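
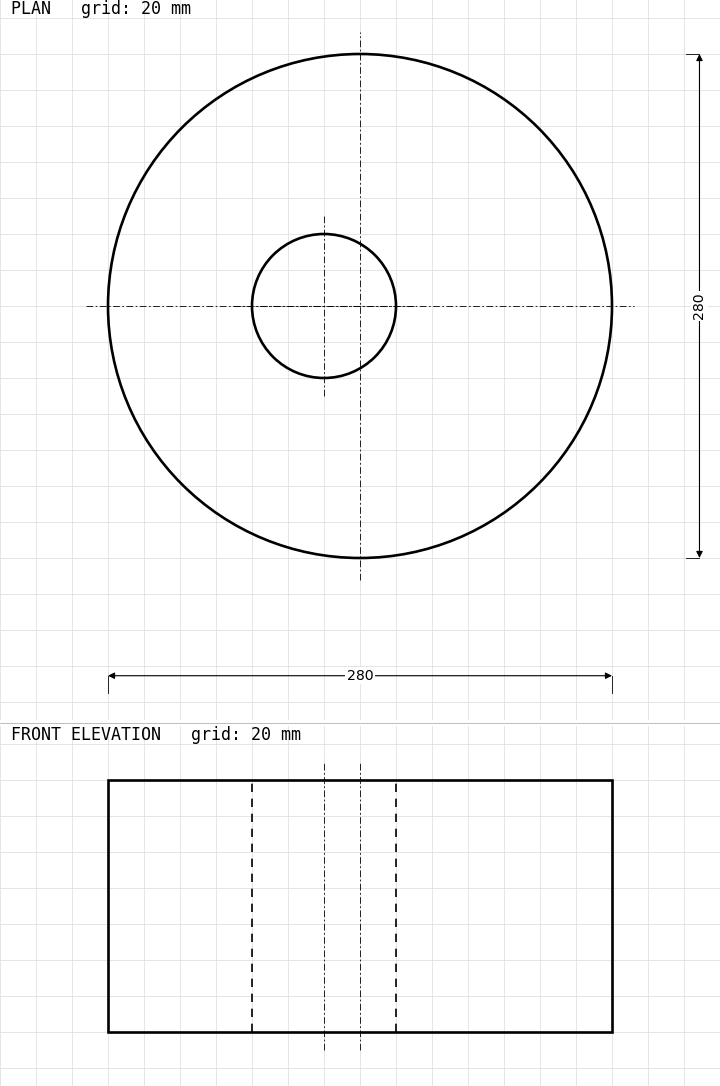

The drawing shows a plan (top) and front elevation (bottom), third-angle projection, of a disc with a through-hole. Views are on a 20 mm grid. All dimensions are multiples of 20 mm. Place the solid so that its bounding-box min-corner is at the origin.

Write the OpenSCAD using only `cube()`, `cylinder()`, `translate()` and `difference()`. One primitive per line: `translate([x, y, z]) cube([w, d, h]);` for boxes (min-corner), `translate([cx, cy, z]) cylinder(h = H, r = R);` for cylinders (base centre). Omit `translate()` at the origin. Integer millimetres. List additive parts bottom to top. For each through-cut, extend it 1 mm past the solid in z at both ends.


difference() {
  translate([140, 140, 0]) cylinder(h = 140, r = 140);
  translate([120, 140, -1]) cylinder(h = 142, r = 40);
}


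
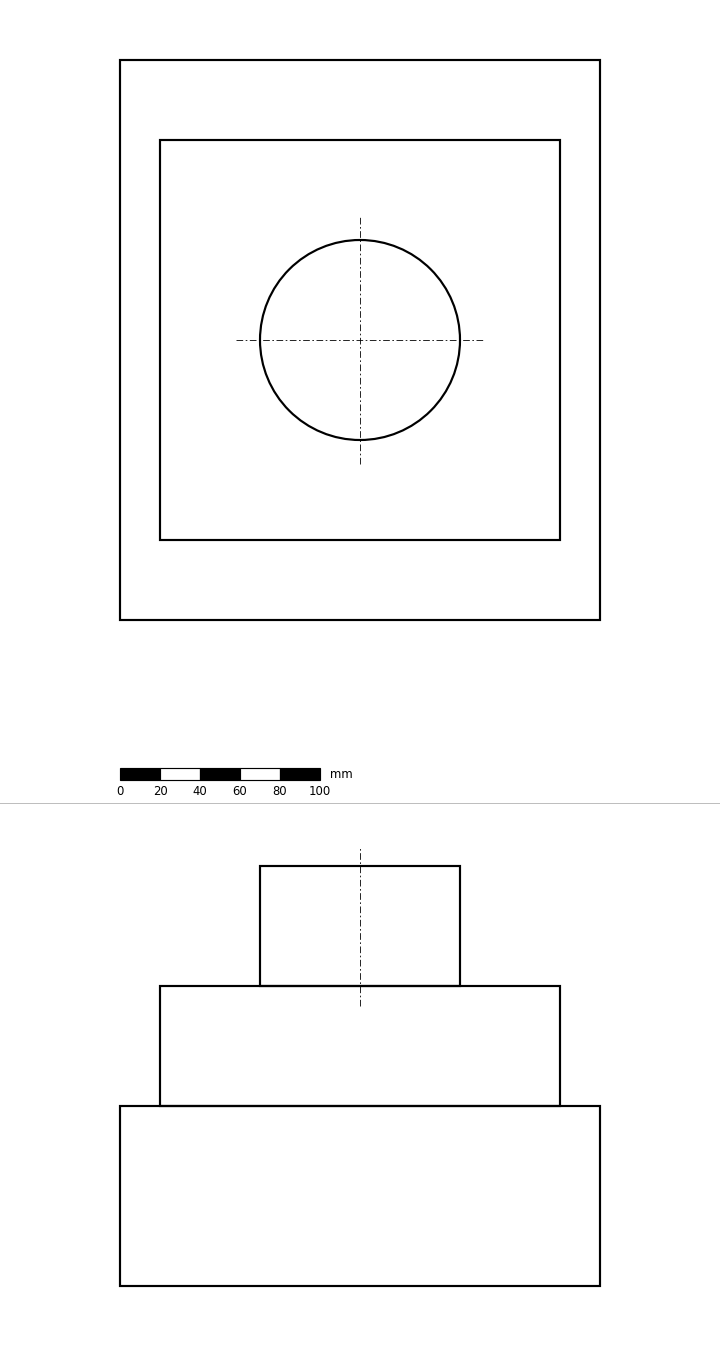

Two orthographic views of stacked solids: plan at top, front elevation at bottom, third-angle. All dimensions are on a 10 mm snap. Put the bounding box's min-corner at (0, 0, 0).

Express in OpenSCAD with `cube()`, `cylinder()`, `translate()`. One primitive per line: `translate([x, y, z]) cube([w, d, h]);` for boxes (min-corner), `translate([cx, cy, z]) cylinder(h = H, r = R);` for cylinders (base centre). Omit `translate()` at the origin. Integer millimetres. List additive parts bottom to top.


cube([240, 280, 90]);
translate([20, 40, 90]) cube([200, 200, 60]);
translate([120, 140, 150]) cylinder(h = 60, r = 50);


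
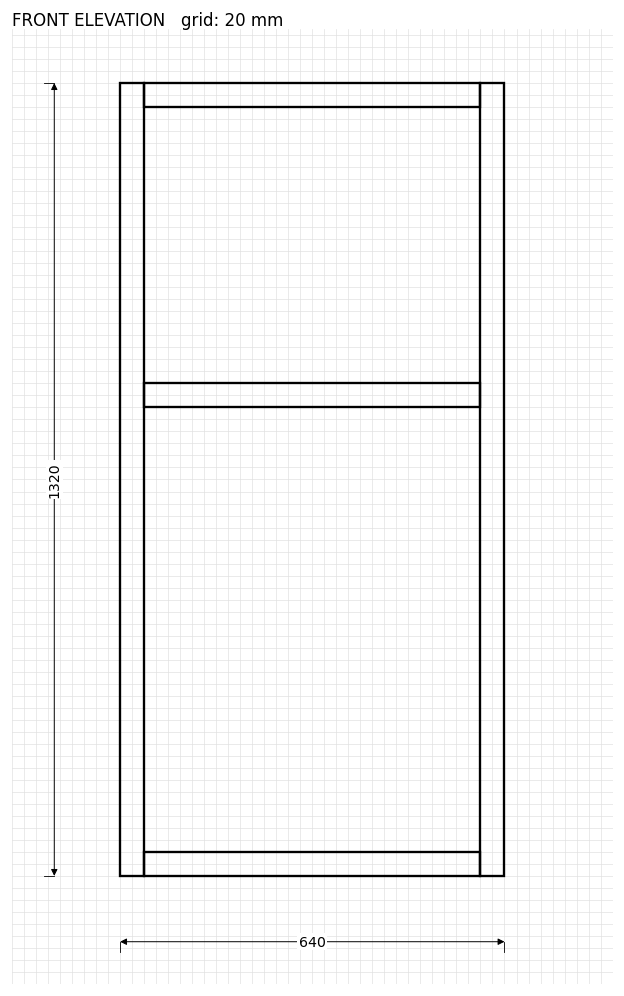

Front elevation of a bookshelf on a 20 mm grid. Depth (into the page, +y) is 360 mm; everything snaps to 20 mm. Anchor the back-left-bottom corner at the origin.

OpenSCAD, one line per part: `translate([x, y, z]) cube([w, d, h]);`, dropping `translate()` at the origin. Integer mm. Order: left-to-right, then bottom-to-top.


cube([40, 360, 1320]);
translate([40, 0, 0]) cube([560, 360, 40]);
translate([40, 0, 780]) cube([560, 360, 40]);
translate([40, 0, 1280]) cube([560, 360, 40]);
translate([600, 0, 0]) cube([40, 360, 1320]);


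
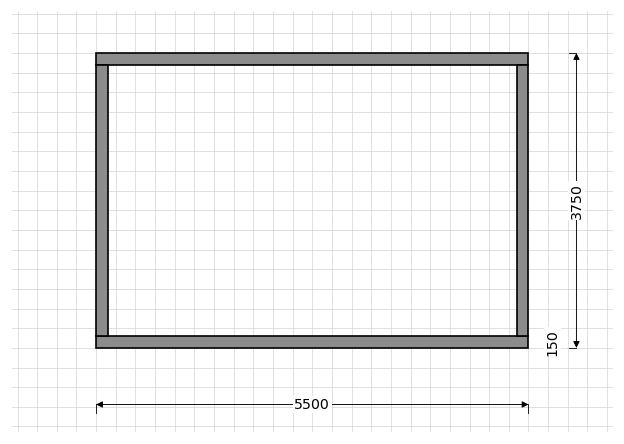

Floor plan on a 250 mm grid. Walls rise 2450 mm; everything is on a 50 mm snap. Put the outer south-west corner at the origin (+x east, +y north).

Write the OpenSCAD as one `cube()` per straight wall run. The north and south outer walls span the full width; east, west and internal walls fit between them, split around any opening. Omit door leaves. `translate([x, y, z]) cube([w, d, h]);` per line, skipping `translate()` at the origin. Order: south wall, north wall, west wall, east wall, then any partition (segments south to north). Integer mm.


cube([5500, 150, 2450]);
translate([0, 3600, 0]) cube([5500, 150, 2450]);
translate([0, 150, 0]) cube([150, 3450, 2450]);
translate([5350, 150, 0]) cube([150, 3450, 2450]);


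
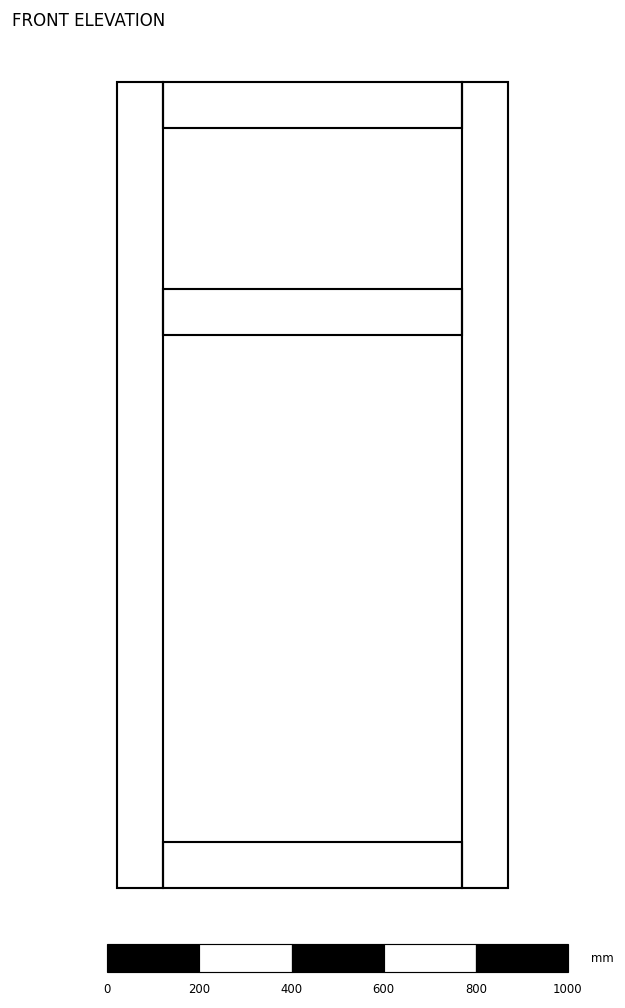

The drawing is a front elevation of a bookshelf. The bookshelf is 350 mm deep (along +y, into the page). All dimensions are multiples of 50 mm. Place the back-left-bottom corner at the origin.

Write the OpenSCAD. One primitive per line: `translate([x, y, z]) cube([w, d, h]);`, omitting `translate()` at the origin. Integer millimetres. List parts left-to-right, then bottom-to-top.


cube([100, 350, 1750]);
translate([100, 0, 0]) cube([650, 350, 100]);
translate([100, 0, 1200]) cube([650, 350, 100]);
translate([100, 0, 1650]) cube([650, 350, 100]);
translate([750, 0, 0]) cube([100, 350, 1750]);


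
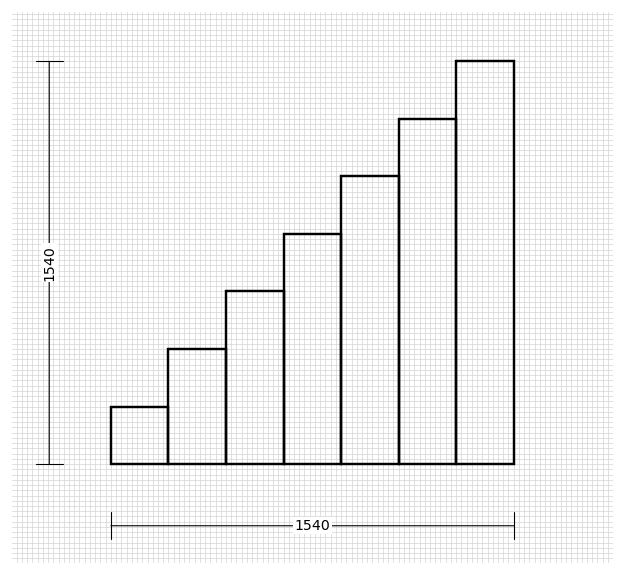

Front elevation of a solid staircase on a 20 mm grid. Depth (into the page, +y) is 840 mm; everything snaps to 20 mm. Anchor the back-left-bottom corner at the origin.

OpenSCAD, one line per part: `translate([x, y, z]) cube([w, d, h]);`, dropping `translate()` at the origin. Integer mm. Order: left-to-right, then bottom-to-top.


cube([220, 840, 220]);
translate([220, 0, 0]) cube([220, 840, 440]);
translate([440, 0, 0]) cube([220, 840, 660]);
translate([660, 0, 0]) cube([220, 840, 880]);
translate([880, 0, 0]) cube([220, 840, 1100]);
translate([1100, 0, 0]) cube([220, 840, 1320]);
translate([1320, 0, 0]) cube([220, 840, 1540]);


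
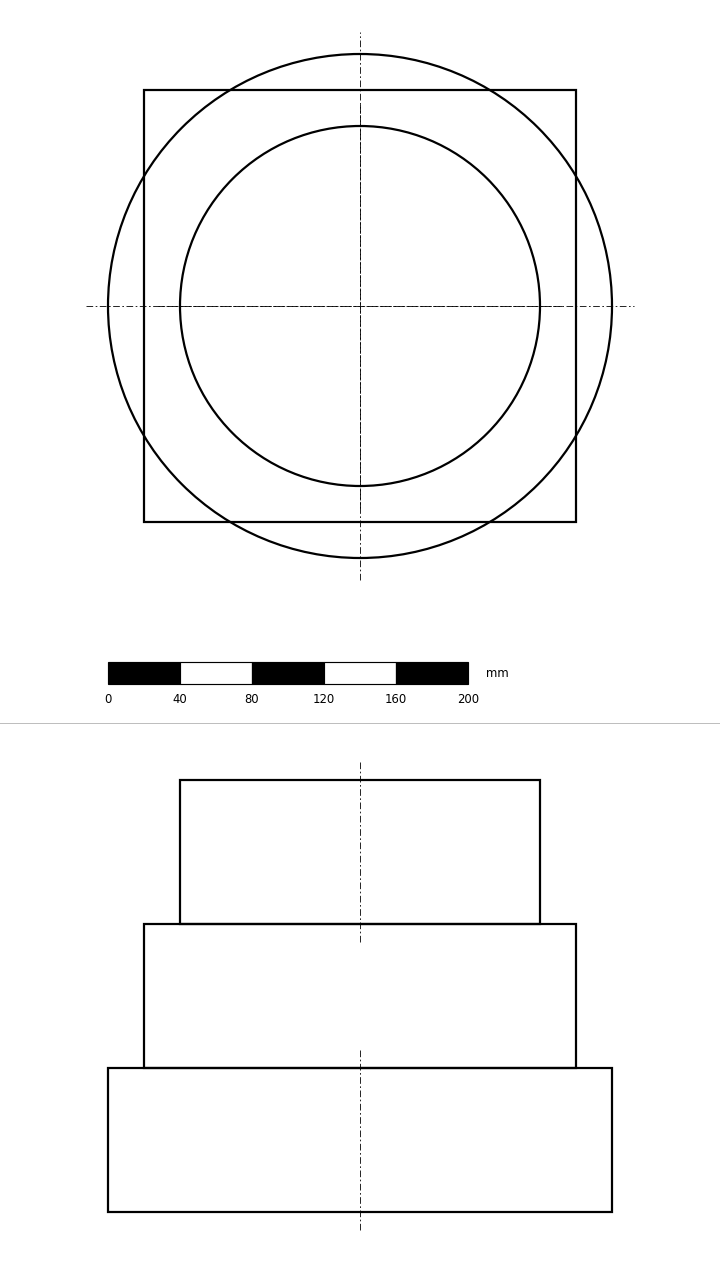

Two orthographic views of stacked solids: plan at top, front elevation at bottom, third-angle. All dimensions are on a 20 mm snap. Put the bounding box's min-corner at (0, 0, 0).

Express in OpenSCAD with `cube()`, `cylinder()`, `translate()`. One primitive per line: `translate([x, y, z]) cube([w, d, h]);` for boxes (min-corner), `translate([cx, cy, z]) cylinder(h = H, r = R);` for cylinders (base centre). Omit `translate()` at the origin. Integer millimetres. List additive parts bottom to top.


translate([140, 140, 0]) cylinder(h = 80, r = 140);
translate([20, 20, 80]) cube([240, 240, 80]);
translate([140, 140, 160]) cylinder(h = 80, r = 100);


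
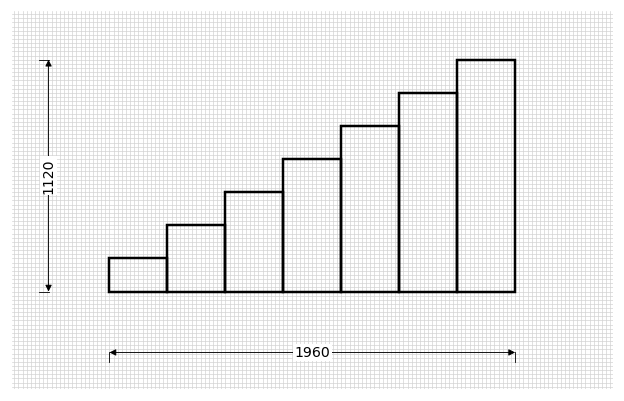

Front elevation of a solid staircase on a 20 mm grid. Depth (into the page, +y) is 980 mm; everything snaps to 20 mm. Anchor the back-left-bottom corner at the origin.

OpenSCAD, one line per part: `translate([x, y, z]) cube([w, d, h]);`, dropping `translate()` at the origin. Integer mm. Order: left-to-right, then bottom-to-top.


cube([280, 980, 160]);
translate([280, 0, 0]) cube([280, 980, 320]);
translate([560, 0, 0]) cube([280, 980, 480]);
translate([840, 0, 0]) cube([280, 980, 640]);
translate([1120, 0, 0]) cube([280, 980, 800]);
translate([1400, 0, 0]) cube([280, 980, 960]);
translate([1680, 0, 0]) cube([280, 980, 1120]);


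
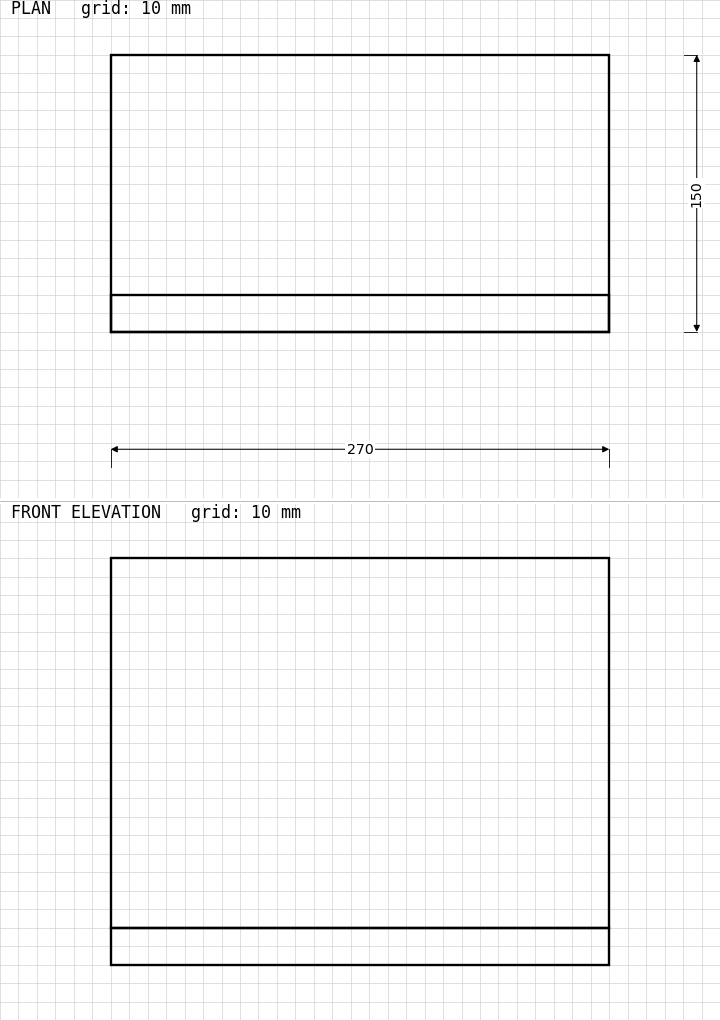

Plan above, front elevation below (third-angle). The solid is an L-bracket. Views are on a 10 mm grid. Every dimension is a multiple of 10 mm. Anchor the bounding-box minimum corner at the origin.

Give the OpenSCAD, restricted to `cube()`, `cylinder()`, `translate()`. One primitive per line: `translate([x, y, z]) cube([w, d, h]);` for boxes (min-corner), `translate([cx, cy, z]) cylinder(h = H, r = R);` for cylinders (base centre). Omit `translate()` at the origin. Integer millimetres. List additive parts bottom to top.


cube([270, 150, 20]);
translate([0, 0, 20]) cube([270, 20, 200]);


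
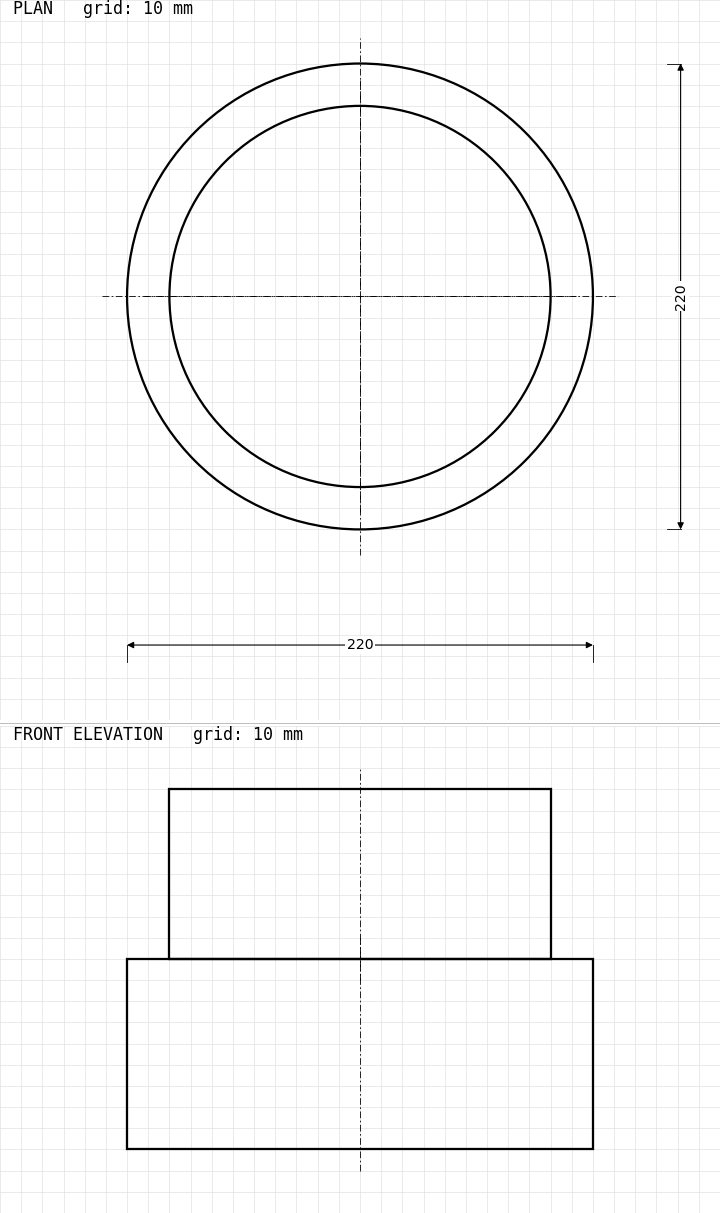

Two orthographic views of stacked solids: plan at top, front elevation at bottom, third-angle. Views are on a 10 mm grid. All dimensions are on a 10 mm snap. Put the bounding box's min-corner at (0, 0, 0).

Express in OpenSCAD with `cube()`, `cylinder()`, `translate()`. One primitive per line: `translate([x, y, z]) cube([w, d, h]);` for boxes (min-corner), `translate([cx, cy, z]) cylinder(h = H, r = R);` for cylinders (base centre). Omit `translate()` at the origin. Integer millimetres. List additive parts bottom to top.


translate([110, 110, 0]) cylinder(h = 90, r = 110);
translate([110, 110, 90]) cylinder(h = 80, r = 90);


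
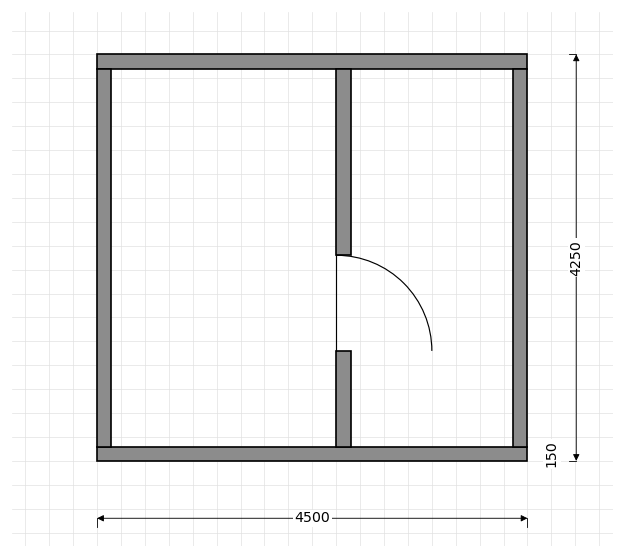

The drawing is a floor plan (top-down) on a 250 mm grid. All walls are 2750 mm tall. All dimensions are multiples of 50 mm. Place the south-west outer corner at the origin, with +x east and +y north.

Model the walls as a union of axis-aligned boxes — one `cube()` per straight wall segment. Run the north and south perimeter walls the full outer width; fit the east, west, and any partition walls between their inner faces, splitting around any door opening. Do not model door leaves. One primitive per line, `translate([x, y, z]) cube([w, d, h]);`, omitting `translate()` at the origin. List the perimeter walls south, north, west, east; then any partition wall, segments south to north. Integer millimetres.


cube([4500, 150, 2750]);
translate([0, 4100, 0]) cube([4500, 150, 2750]);
translate([0, 150, 0]) cube([150, 3950, 2750]);
translate([4350, 150, 0]) cube([150, 3950, 2750]);
translate([2500, 150, 0]) cube([150, 1000, 2750]);
translate([2500, 2150, 0]) cube([150, 1950, 2750]);


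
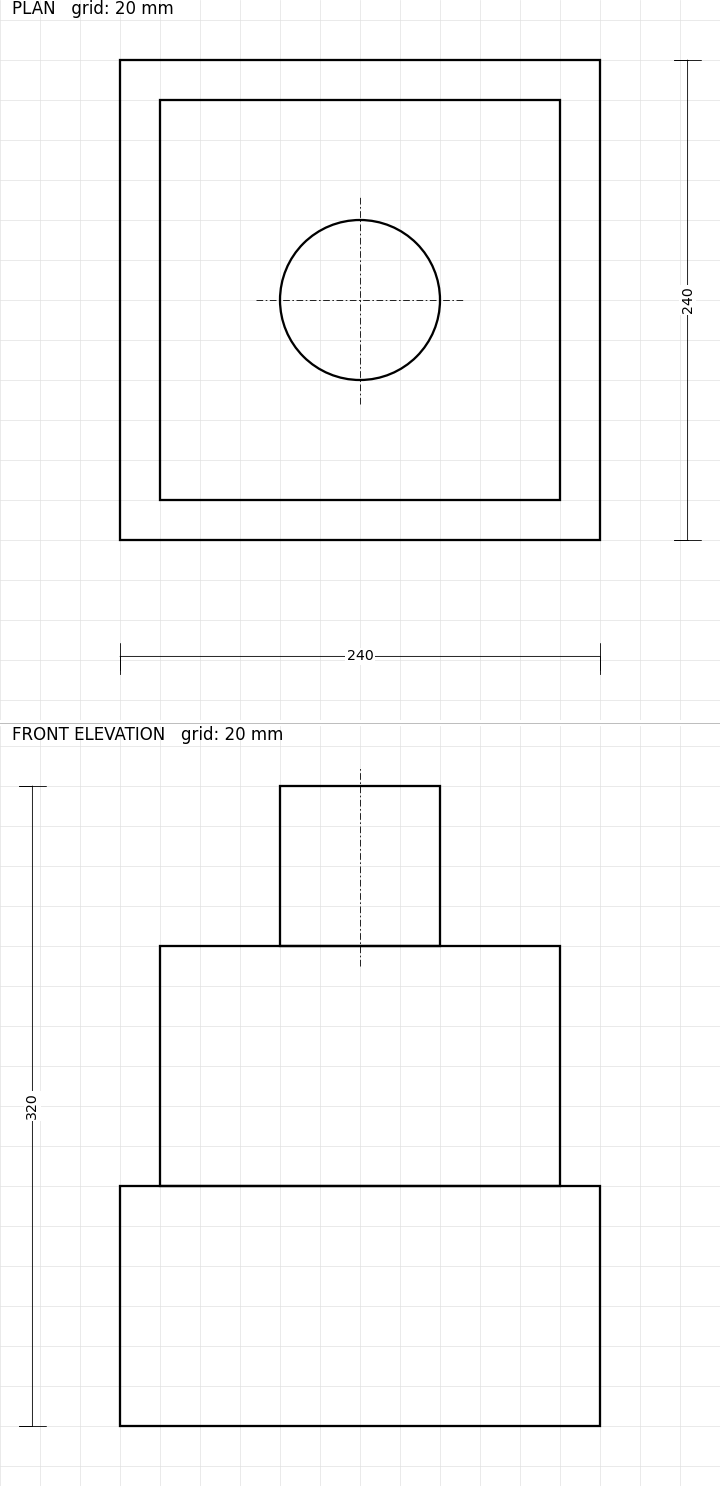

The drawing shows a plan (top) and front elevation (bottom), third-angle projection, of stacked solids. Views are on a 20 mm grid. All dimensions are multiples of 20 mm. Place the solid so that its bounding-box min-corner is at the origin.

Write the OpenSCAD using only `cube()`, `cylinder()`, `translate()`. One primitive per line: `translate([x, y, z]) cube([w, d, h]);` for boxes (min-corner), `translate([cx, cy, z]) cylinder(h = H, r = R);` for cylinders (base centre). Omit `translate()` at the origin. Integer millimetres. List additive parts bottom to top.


cube([240, 240, 120]);
translate([20, 20, 120]) cube([200, 200, 120]);
translate([120, 120, 240]) cylinder(h = 80, r = 40);


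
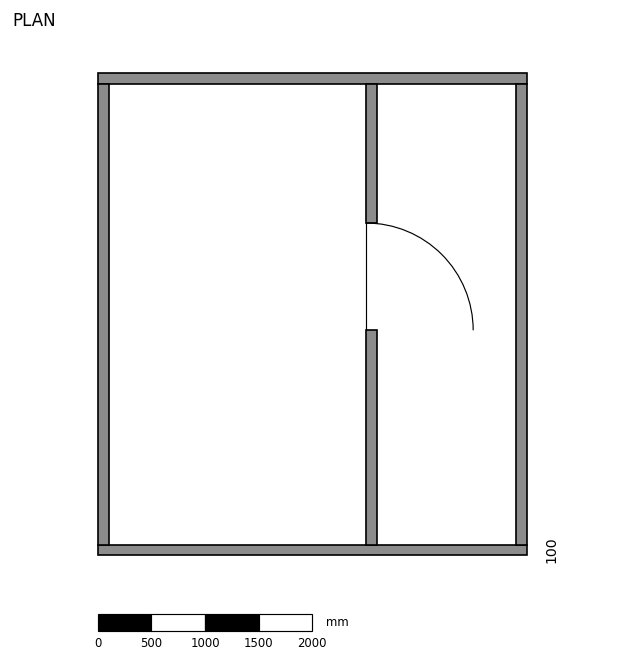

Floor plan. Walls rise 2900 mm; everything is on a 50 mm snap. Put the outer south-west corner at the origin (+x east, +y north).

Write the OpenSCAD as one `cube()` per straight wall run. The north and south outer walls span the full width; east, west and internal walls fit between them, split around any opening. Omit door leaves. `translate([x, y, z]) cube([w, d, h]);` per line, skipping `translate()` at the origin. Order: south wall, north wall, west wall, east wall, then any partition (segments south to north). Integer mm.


cube([4000, 100, 2900]);
translate([0, 4400, 0]) cube([4000, 100, 2900]);
translate([0, 100, 0]) cube([100, 4300, 2900]);
translate([3900, 100, 0]) cube([100, 4300, 2900]);
translate([2500, 100, 0]) cube([100, 2000, 2900]);
translate([2500, 3100, 0]) cube([100, 1300, 2900]);


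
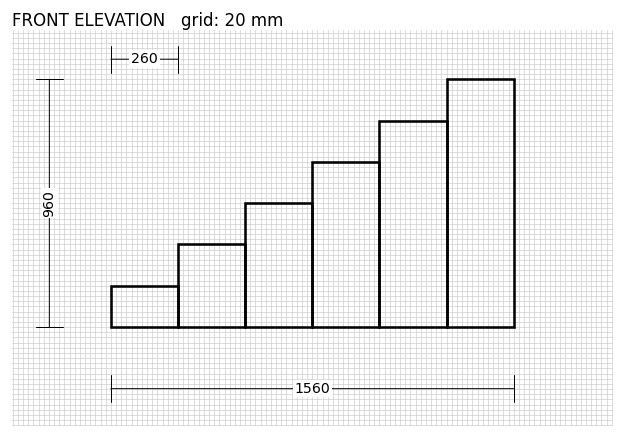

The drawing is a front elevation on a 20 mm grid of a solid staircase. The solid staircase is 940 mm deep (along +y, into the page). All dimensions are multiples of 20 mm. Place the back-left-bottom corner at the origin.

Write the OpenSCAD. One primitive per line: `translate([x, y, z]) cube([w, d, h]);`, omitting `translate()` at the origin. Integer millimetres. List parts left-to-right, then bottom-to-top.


cube([260, 940, 160]);
translate([260, 0, 0]) cube([260, 940, 320]);
translate([520, 0, 0]) cube([260, 940, 480]);
translate([780, 0, 0]) cube([260, 940, 640]);
translate([1040, 0, 0]) cube([260, 940, 800]);
translate([1300, 0, 0]) cube([260, 940, 960]);


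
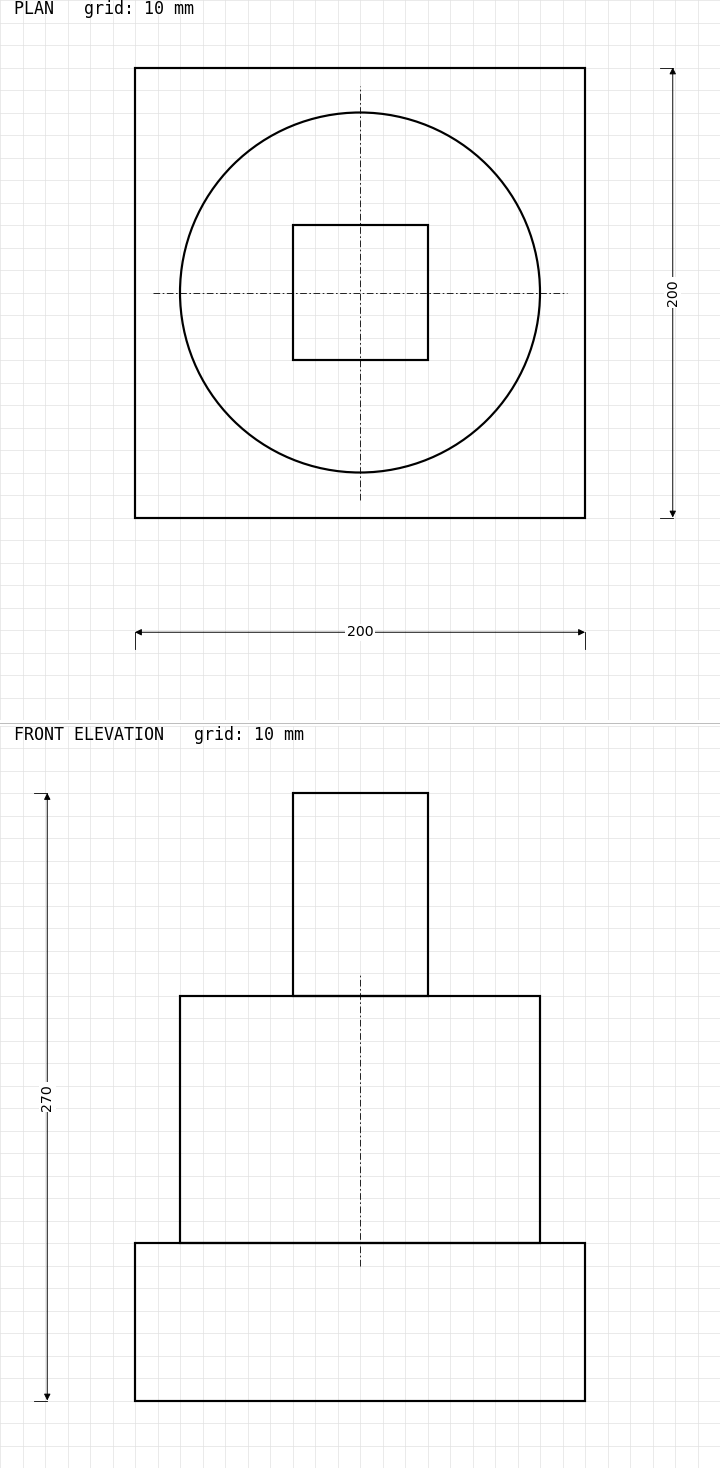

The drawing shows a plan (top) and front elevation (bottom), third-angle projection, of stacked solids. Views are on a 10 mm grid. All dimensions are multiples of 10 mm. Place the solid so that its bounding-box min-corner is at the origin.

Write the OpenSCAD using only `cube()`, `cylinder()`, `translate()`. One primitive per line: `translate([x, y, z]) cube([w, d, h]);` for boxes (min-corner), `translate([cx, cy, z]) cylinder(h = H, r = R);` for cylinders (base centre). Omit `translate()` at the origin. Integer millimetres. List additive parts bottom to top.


cube([200, 200, 70]);
translate([100, 100, 70]) cylinder(h = 110, r = 80);
translate([70, 70, 180]) cube([60, 60, 90]);


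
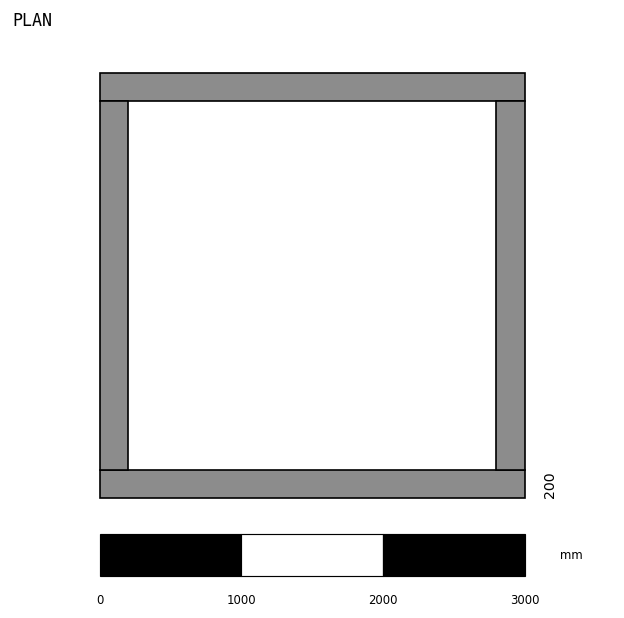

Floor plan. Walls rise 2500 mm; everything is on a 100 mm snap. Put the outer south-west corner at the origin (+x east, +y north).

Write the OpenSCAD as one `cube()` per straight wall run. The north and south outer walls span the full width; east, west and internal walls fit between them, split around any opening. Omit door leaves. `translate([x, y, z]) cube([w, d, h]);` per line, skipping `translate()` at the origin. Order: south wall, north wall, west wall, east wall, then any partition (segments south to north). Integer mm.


cube([3000, 200, 2500]);
translate([0, 2800, 0]) cube([3000, 200, 2500]);
translate([0, 200, 0]) cube([200, 2600, 2500]);
translate([2800, 200, 0]) cube([200, 2600, 2500]);


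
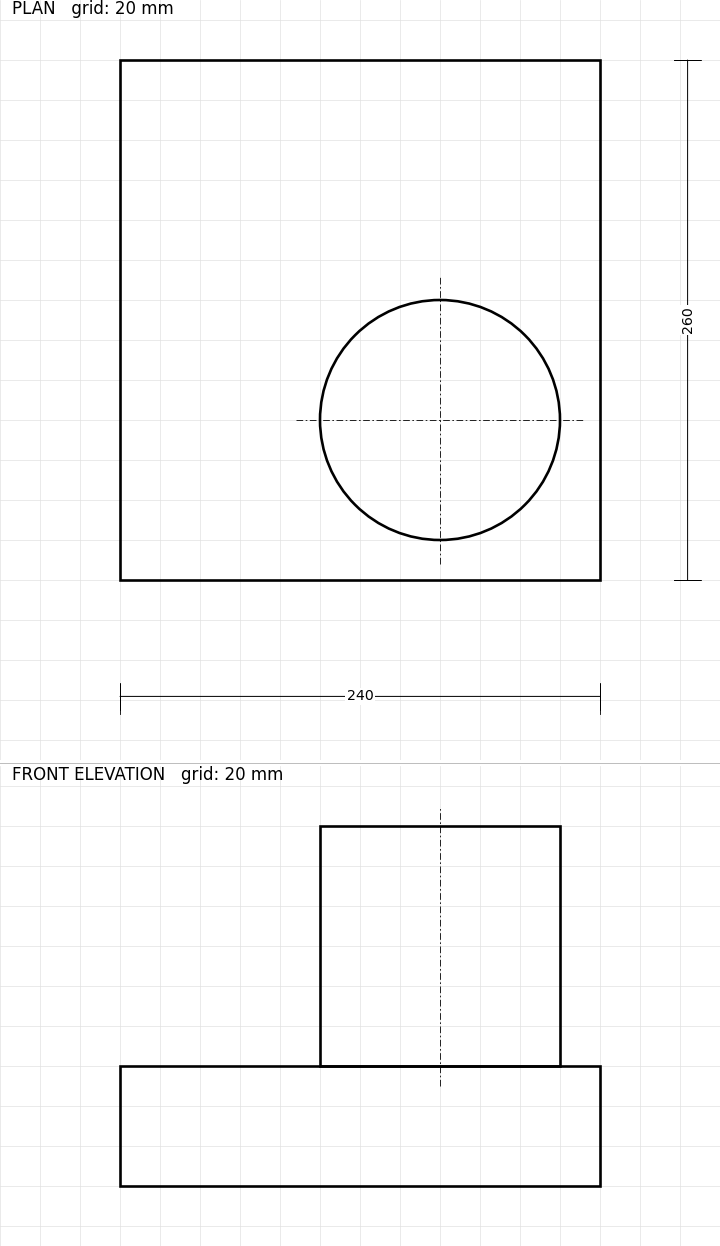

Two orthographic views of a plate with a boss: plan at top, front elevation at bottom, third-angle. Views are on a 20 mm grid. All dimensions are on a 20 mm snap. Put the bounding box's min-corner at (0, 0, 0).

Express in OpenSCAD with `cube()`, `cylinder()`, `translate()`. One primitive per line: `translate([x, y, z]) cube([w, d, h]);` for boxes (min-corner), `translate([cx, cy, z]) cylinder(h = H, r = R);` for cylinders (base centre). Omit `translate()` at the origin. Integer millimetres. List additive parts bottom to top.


cube([240, 260, 60]);
translate([160, 80, 60]) cylinder(h = 120, r = 60);


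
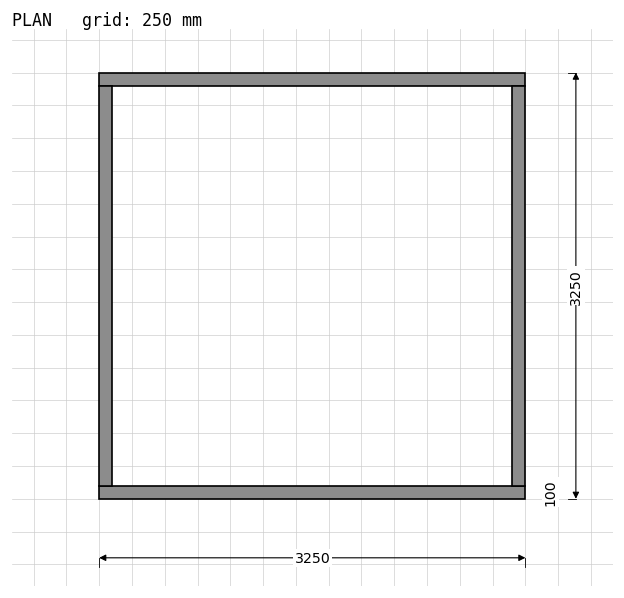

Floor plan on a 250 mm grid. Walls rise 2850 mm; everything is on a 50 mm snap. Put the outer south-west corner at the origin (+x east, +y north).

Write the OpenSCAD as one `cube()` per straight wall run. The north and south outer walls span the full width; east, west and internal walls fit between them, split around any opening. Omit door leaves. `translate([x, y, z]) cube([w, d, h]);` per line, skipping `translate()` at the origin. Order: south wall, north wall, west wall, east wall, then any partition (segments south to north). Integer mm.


cube([3250, 100, 2850]);
translate([0, 3150, 0]) cube([3250, 100, 2850]);
translate([0, 100, 0]) cube([100, 3050, 2850]);
translate([3150, 100, 0]) cube([100, 3050, 2850]);


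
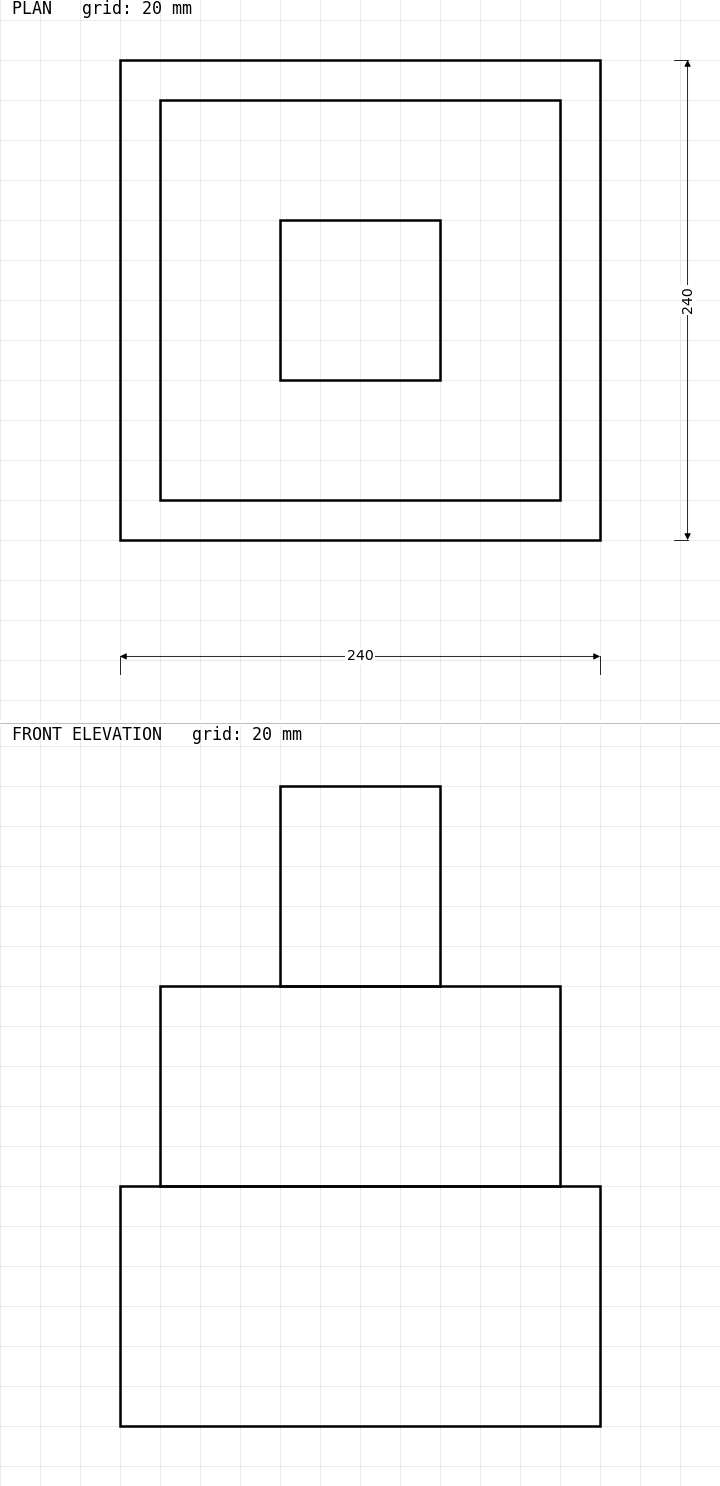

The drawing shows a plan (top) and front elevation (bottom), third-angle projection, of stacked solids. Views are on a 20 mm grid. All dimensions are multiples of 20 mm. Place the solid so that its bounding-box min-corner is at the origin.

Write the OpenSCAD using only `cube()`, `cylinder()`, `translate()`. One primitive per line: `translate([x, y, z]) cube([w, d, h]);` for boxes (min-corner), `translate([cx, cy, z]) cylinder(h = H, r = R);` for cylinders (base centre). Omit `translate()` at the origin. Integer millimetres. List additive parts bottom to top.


cube([240, 240, 120]);
translate([20, 20, 120]) cube([200, 200, 100]);
translate([80, 80, 220]) cube([80, 80, 100]);


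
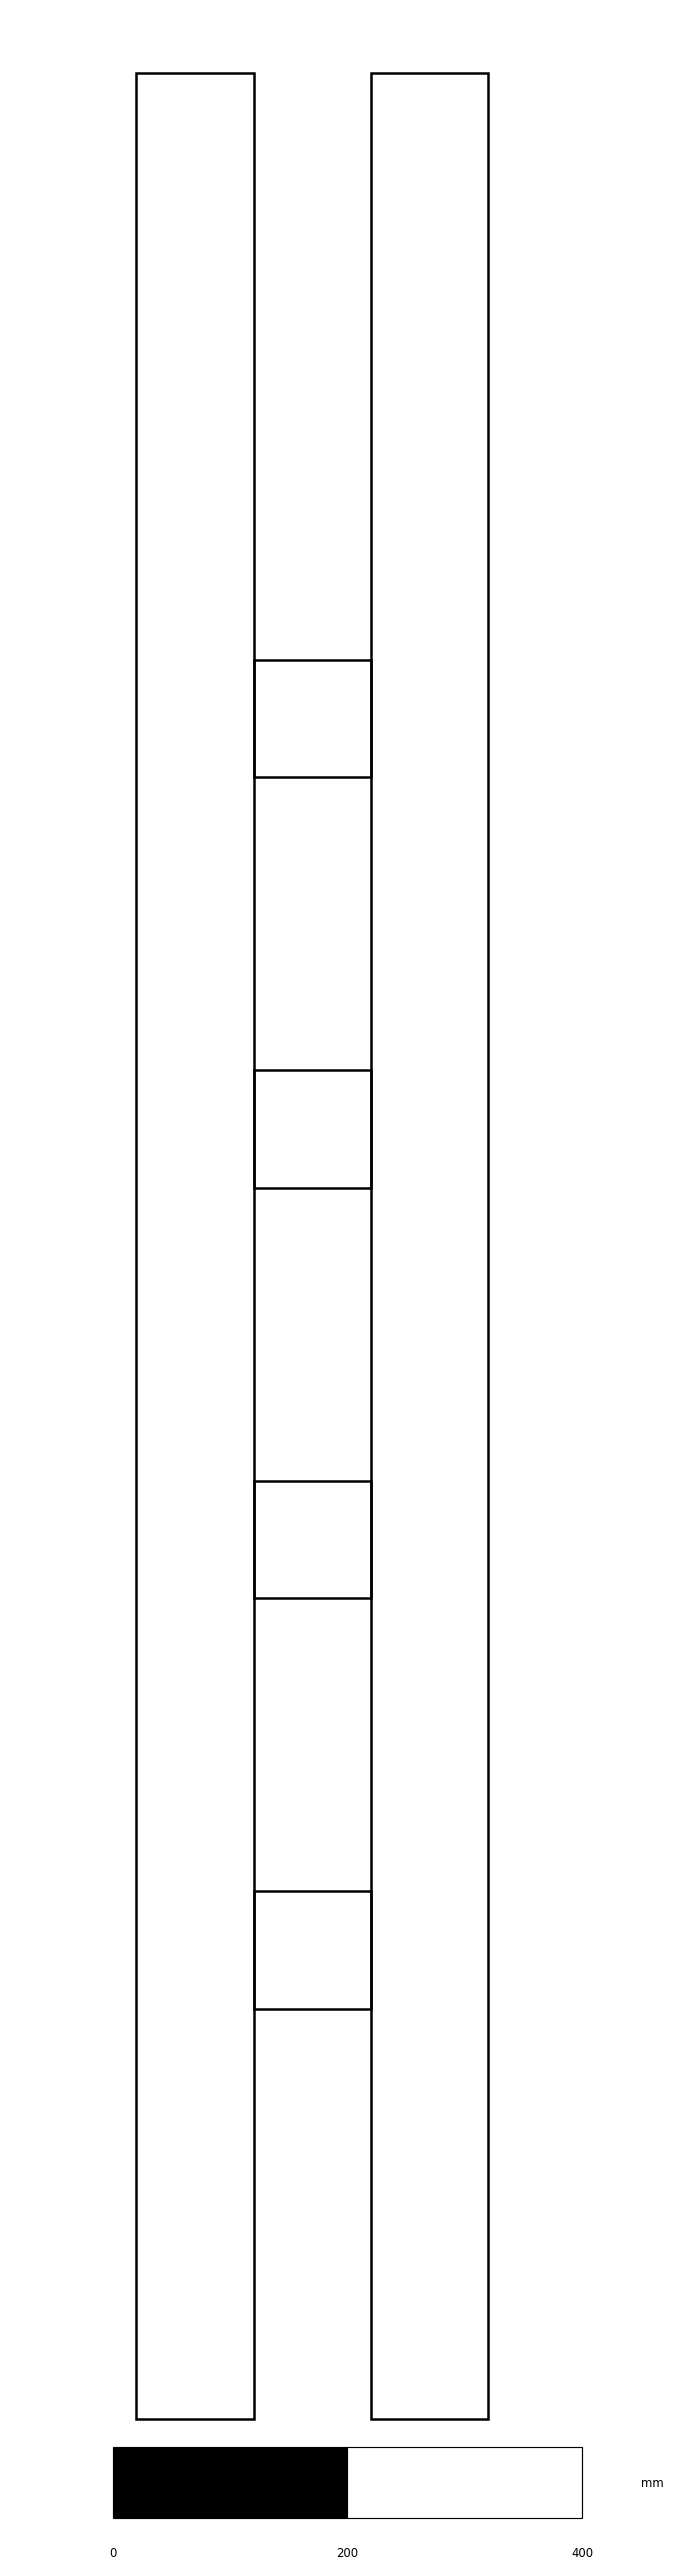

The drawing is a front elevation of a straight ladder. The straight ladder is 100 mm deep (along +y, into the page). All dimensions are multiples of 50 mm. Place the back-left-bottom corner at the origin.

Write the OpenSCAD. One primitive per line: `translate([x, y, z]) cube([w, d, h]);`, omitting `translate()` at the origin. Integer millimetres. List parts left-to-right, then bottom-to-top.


cube([100, 100, 2000]);
translate([100, 0, 350]) cube([100, 100, 100]);
translate([100, 0, 700]) cube([100, 100, 100]);
translate([100, 0, 1050]) cube([100, 100, 100]);
translate([100, 0, 1400]) cube([100, 100, 100]);
translate([200, 0, 0]) cube([100, 100, 2000]);


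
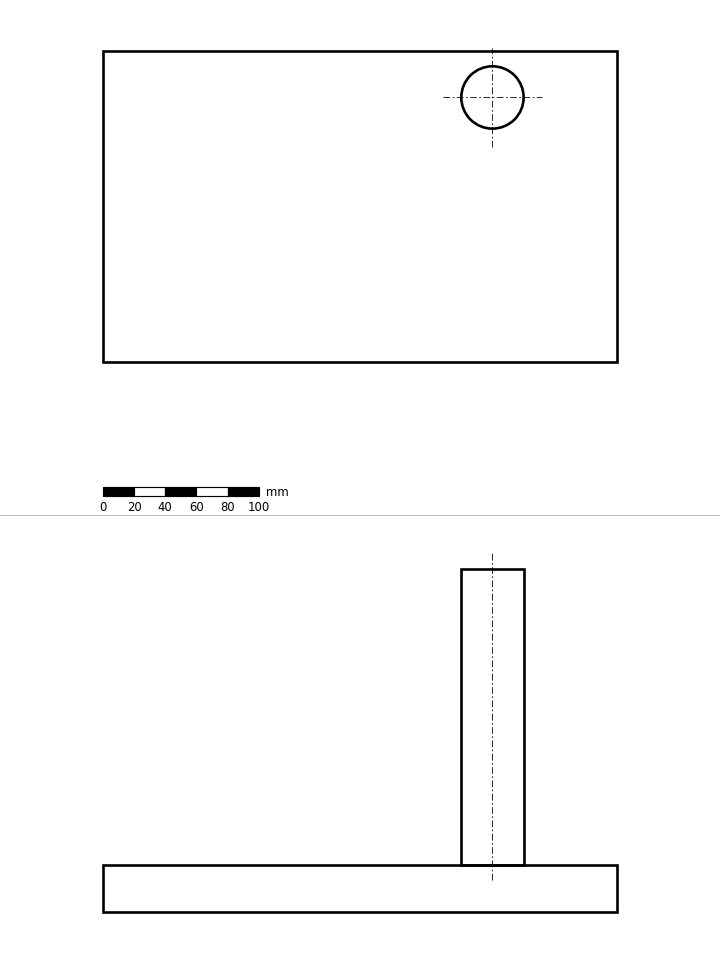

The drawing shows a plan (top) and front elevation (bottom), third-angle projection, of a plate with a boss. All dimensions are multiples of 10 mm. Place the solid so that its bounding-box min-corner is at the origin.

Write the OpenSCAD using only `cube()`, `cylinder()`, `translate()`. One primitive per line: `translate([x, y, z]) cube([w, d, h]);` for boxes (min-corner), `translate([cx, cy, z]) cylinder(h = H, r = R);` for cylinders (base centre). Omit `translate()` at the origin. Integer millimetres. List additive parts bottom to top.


cube([330, 200, 30]);
translate([250, 170, 30]) cylinder(h = 190, r = 20);


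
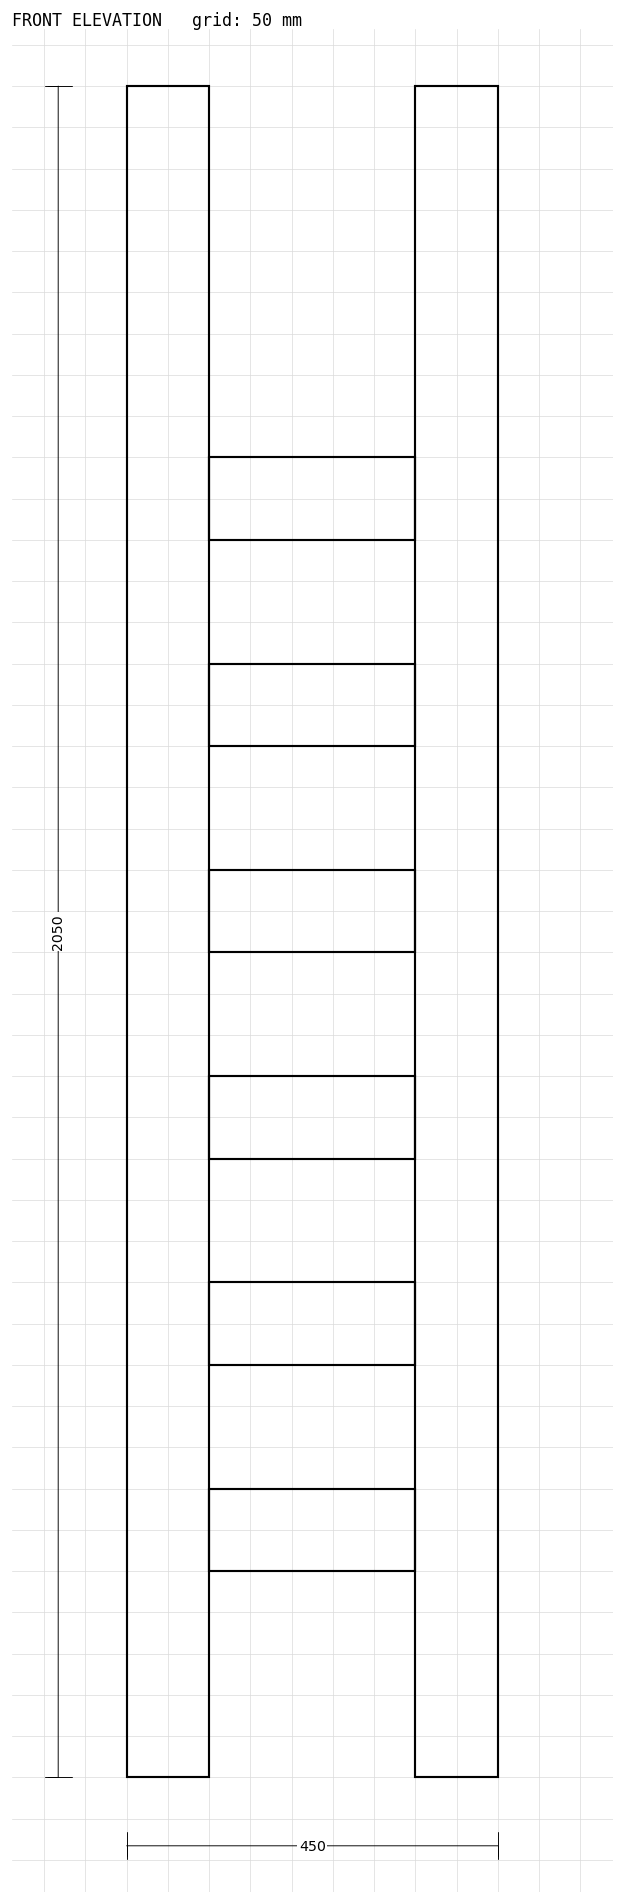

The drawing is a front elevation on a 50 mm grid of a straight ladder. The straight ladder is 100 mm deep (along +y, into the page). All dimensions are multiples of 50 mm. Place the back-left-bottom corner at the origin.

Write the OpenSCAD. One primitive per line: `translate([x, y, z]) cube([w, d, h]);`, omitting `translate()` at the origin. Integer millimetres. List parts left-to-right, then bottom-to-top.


cube([100, 100, 2050]);
translate([100, 0, 250]) cube([250, 100, 100]);
translate([100, 0, 500]) cube([250, 100, 100]);
translate([100, 0, 750]) cube([250, 100, 100]);
translate([100, 0, 1000]) cube([250, 100, 100]);
translate([100, 0, 1250]) cube([250, 100, 100]);
translate([100, 0, 1500]) cube([250, 100, 100]);
translate([350, 0, 0]) cube([100, 100, 2050]);


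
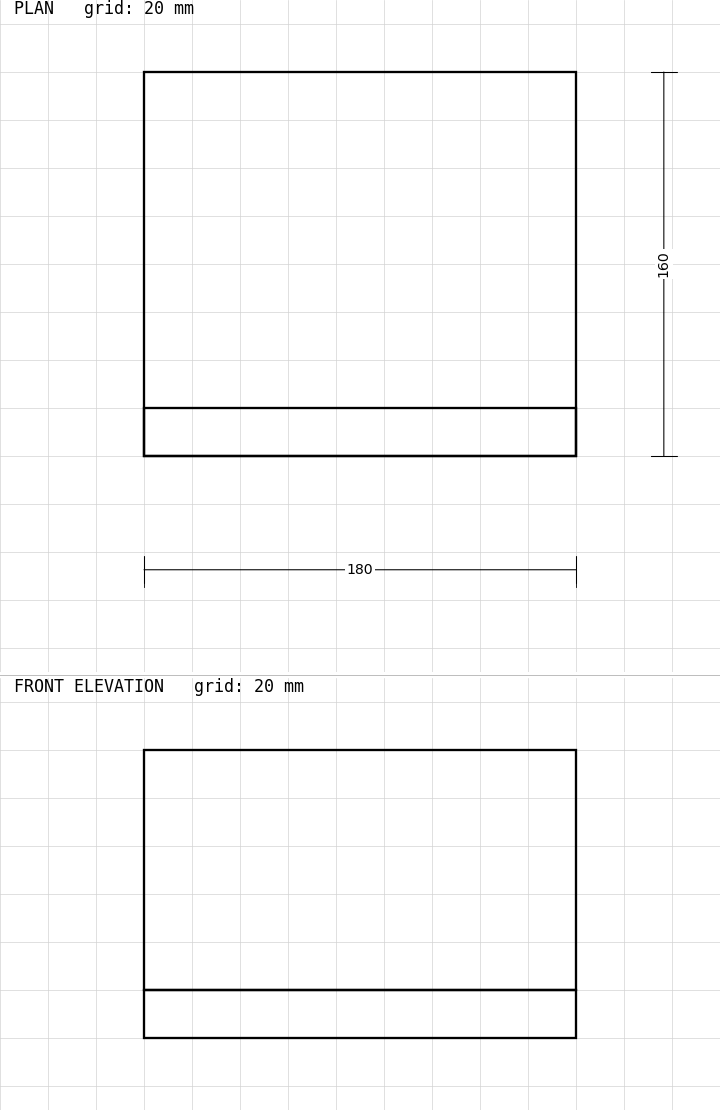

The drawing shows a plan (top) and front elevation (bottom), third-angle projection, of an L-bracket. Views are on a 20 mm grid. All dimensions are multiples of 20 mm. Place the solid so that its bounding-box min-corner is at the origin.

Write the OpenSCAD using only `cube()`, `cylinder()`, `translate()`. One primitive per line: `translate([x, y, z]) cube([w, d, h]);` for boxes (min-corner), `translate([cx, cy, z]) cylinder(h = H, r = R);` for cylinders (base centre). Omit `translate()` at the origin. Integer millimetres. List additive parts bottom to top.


cube([180, 160, 20]);
translate([0, 0, 20]) cube([180, 20, 100]);


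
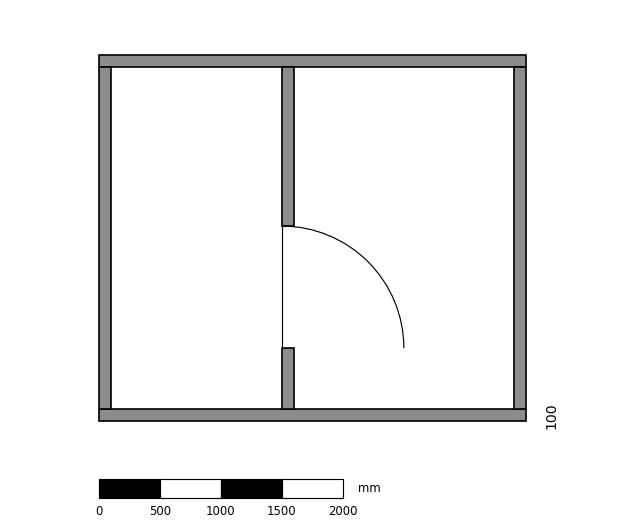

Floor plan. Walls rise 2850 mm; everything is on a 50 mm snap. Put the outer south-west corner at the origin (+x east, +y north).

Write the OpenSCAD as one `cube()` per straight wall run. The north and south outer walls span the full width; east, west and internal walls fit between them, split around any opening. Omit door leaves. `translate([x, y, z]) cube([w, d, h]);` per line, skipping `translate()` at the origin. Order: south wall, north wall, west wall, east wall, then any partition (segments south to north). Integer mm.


cube([3500, 100, 2850]);
translate([0, 2900, 0]) cube([3500, 100, 2850]);
translate([0, 100, 0]) cube([100, 2800, 2850]);
translate([3400, 100, 0]) cube([100, 2800, 2850]);
translate([1500, 100, 0]) cube([100, 500, 2850]);
translate([1500, 1600, 0]) cube([100, 1300, 2850]);


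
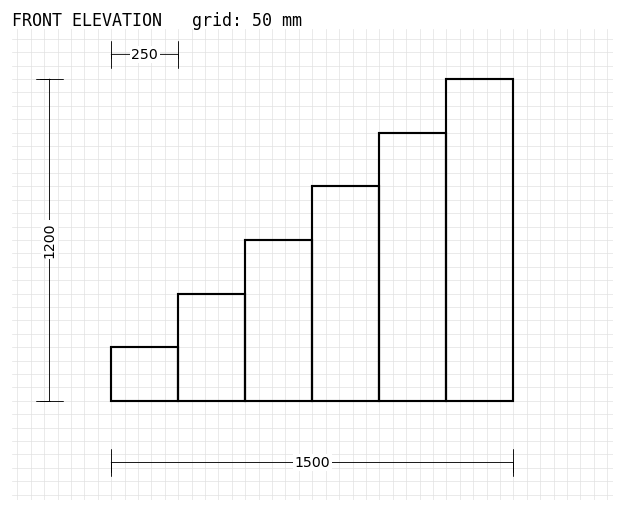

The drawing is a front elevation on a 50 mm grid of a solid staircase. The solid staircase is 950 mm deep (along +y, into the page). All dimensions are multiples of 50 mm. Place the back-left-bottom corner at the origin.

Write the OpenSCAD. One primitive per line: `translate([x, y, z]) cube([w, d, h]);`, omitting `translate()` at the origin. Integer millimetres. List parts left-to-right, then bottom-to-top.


cube([250, 950, 200]);
translate([250, 0, 0]) cube([250, 950, 400]);
translate([500, 0, 0]) cube([250, 950, 600]);
translate([750, 0, 0]) cube([250, 950, 800]);
translate([1000, 0, 0]) cube([250, 950, 1000]);
translate([1250, 0, 0]) cube([250, 950, 1200]);


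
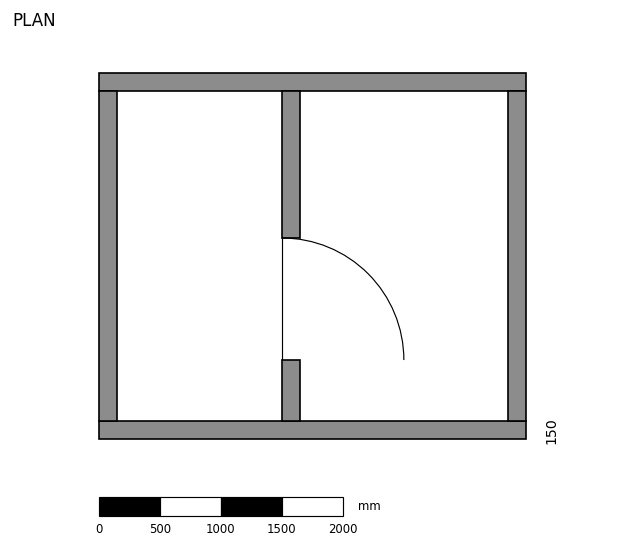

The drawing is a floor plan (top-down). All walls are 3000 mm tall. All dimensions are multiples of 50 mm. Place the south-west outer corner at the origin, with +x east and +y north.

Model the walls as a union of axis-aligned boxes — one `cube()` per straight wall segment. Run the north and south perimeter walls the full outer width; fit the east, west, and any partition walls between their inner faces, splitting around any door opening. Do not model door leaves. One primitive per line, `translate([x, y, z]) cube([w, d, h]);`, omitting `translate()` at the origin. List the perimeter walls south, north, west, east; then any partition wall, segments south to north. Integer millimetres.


cube([3500, 150, 3000]);
translate([0, 2850, 0]) cube([3500, 150, 3000]);
translate([0, 150, 0]) cube([150, 2700, 3000]);
translate([3350, 150, 0]) cube([150, 2700, 3000]);
translate([1500, 150, 0]) cube([150, 500, 3000]);
translate([1500, 1650, 0]) cube([150, 1200, 3000]);


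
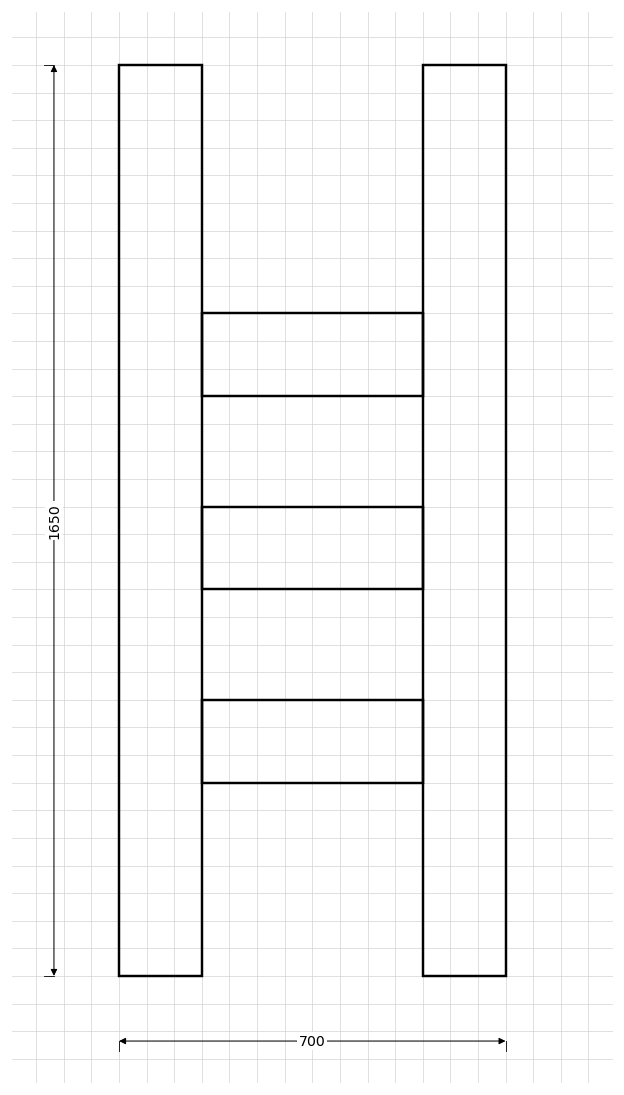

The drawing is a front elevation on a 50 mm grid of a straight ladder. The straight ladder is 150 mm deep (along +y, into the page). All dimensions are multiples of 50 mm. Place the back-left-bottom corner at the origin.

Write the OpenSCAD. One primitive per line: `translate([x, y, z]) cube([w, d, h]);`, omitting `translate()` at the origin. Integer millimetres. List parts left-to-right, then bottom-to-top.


cube([150, 150, 1650]);
translate([150, 0, 350]) cube([400, 150, 150]);
translate([150, 0, 700]) cube([400, 150, 150]);
translate([150, 0, 1050]) cube([400, 150, 150]);
translate([550, 0, 0]) cube([150, 150, 1650]);


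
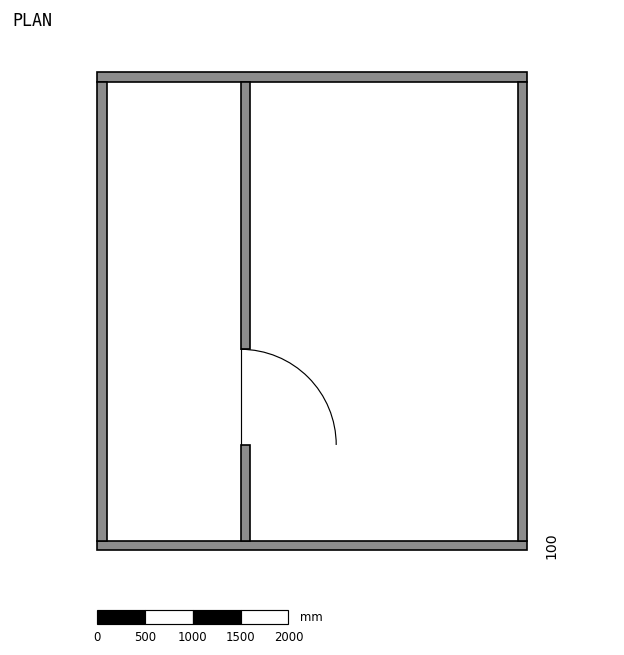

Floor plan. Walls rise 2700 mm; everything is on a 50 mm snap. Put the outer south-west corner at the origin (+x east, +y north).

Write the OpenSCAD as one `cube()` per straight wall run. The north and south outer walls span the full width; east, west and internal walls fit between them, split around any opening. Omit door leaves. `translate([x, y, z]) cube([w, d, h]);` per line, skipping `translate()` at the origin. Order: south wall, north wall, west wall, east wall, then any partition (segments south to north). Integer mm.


cube([4500, 100, 2700]);
translate([0, 4900, 0]) cube([4500, 100, 2700]);
translate([0, 100, 0]) cube([100, 4800, 2700]);
translate([4400, 100, 0]) cube([100, 4800, 2700]);
translate([1500, 100, 0]) cube([100, 1000, 2700]);
translate([1500, 2100, 0]) cube([100, 2800, 2700]);


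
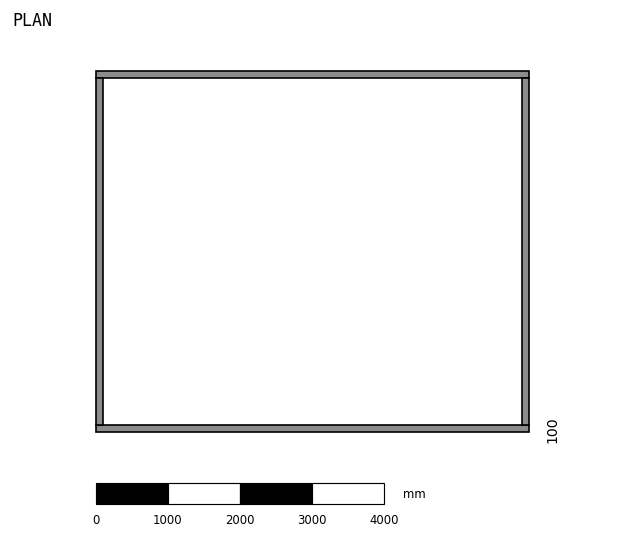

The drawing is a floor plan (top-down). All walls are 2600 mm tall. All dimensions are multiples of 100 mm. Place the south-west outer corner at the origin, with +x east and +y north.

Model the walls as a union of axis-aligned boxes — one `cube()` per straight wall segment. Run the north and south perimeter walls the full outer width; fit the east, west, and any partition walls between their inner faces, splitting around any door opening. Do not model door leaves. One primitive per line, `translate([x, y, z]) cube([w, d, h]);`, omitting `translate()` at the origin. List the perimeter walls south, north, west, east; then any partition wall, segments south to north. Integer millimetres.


cube([6000, 100, 2600]);
translate([0, 4900, 0]) cube([6000, 100, 2600]);
translate([0, 100, 0]) cube([100, 4800, 2600]);
translate([5900, 100, 0]) cube([100, 4800, 2600]);


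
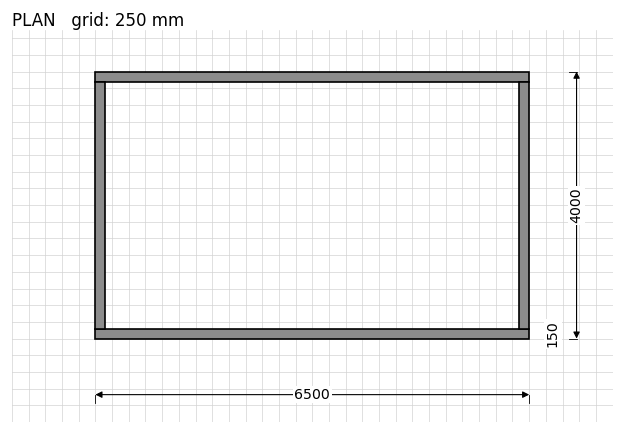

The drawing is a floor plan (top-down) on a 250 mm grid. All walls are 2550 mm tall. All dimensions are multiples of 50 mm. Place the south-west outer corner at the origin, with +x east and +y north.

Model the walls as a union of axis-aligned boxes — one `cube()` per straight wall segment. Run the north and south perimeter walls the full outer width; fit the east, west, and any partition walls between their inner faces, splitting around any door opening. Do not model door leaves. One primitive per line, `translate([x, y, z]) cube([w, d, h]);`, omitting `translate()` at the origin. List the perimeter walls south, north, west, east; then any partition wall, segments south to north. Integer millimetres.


cube([6500, 150, 2550]);
translate([0, 3850, 0]) cube([6500, 150, 2550]);
translate([0, 150, 0]) cube([150, 3700, 2550]);
translate([6350, 150, 0]) cube([150, 3700, 2550]);


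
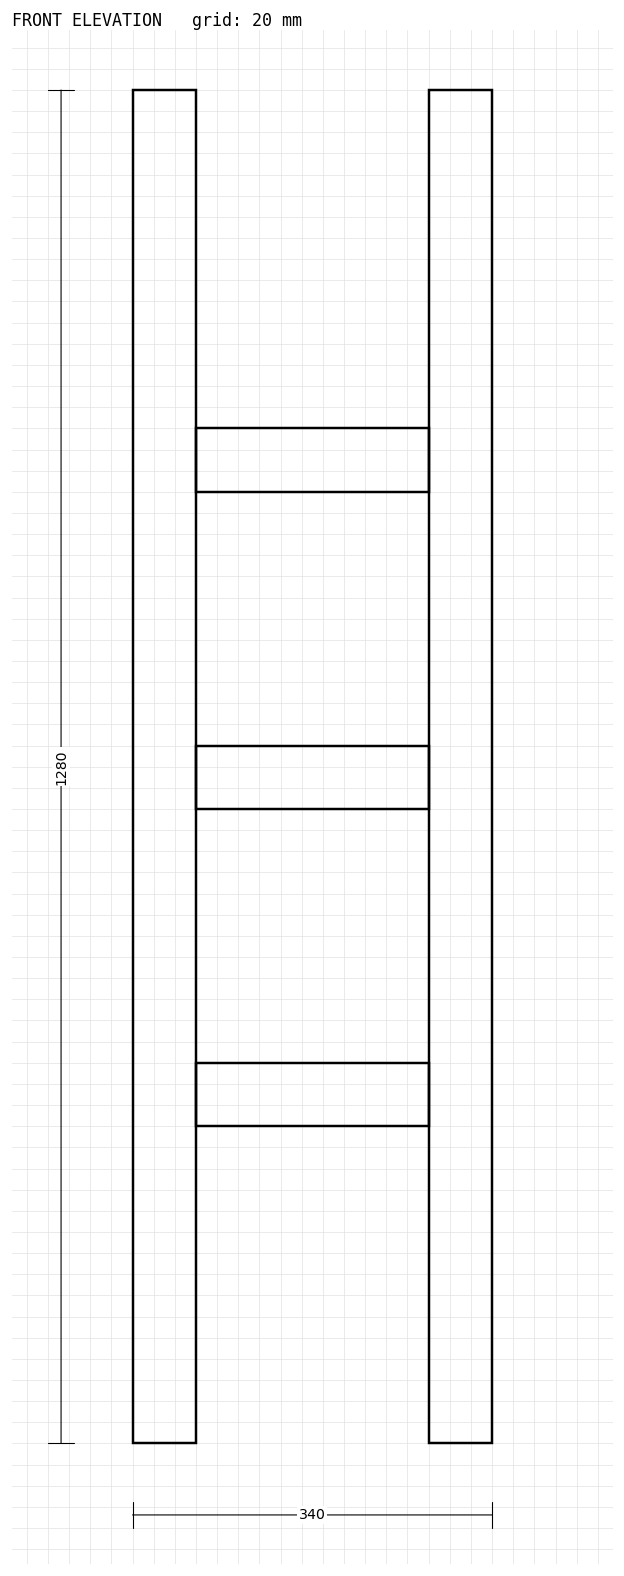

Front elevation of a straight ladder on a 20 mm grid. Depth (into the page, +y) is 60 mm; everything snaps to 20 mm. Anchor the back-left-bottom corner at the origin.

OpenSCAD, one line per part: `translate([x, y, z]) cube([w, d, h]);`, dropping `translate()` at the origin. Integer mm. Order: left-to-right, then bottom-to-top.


cube([60, 60, 1280]);
translate([60, 0, 300]) cube([220, 60, 60]);
translate([60, 0, 600]) cube([220, 60, 60]);
translate([60, 0, 900]) cube([220, 60, 60]);
translate([280, 0, 0]) cube([60, 60, 1280]);


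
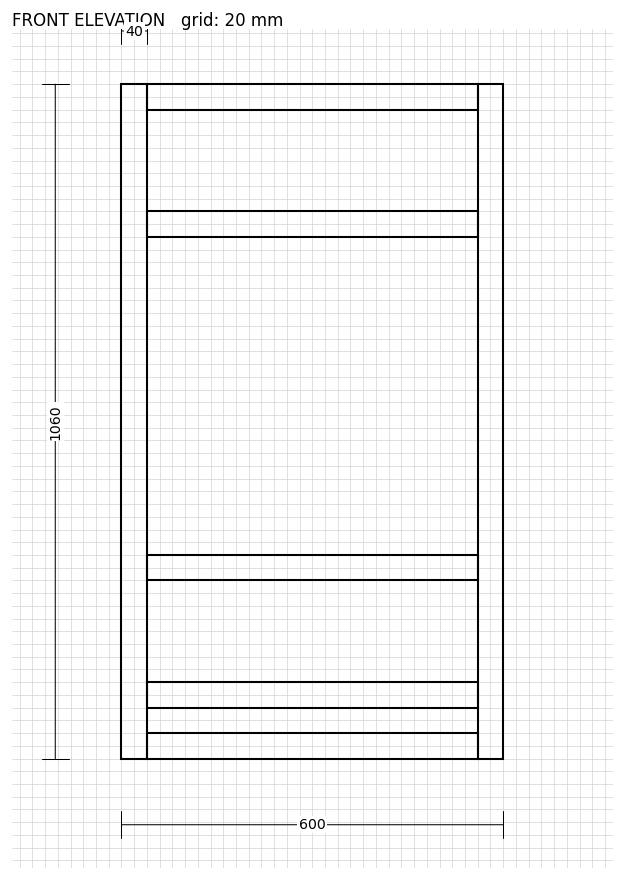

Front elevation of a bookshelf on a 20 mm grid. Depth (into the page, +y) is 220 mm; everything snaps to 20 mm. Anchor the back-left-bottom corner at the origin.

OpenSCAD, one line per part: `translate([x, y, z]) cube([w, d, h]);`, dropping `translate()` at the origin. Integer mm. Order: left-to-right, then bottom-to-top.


cube([40, 220, 1060]);
translate([40, 0, 0]) cube([520, 220, 40]);
translate([40, 0, 80]) cube([520, 220, 40]);
translate([40, 0, 280]) cube([520, 220, 40]);
translate([40, 0, 820]) cube([520, 220, 40]);
translate([40, 0, 1020]) cube([520, 220, 40]);
translate([560, 0, 0]) cube([40, 220, 1060]);


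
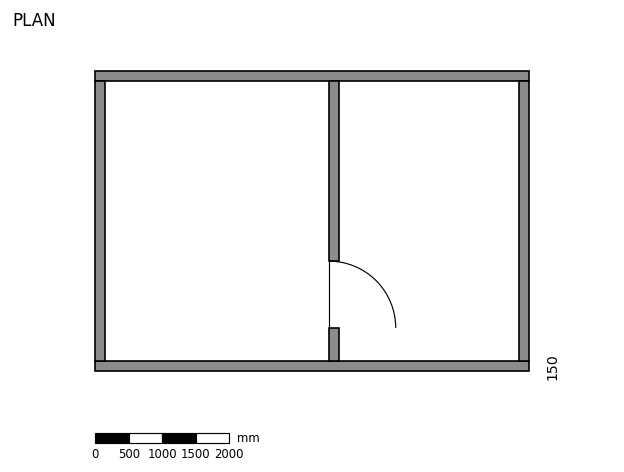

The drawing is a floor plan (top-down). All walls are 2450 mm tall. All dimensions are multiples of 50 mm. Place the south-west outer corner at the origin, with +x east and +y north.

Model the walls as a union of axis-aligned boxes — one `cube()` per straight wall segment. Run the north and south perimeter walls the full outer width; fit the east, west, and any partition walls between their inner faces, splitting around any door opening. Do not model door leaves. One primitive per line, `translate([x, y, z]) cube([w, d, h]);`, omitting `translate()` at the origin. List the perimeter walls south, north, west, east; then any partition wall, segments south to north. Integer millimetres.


cube([6500, 150, 2450]);
translate([0, 4350, 0]) cube([6500, 150, 2450]);
translate([0, 150, 0]) cube([150, 4200, 2450]);
translate([6350, 150, 0]) cube([150, 4200, 2450]);
translate([3500, 150, 0]) cube([150, 500, 2450]);
translate([3500, 1650, 0]) cube([150, 2700, 2450]);


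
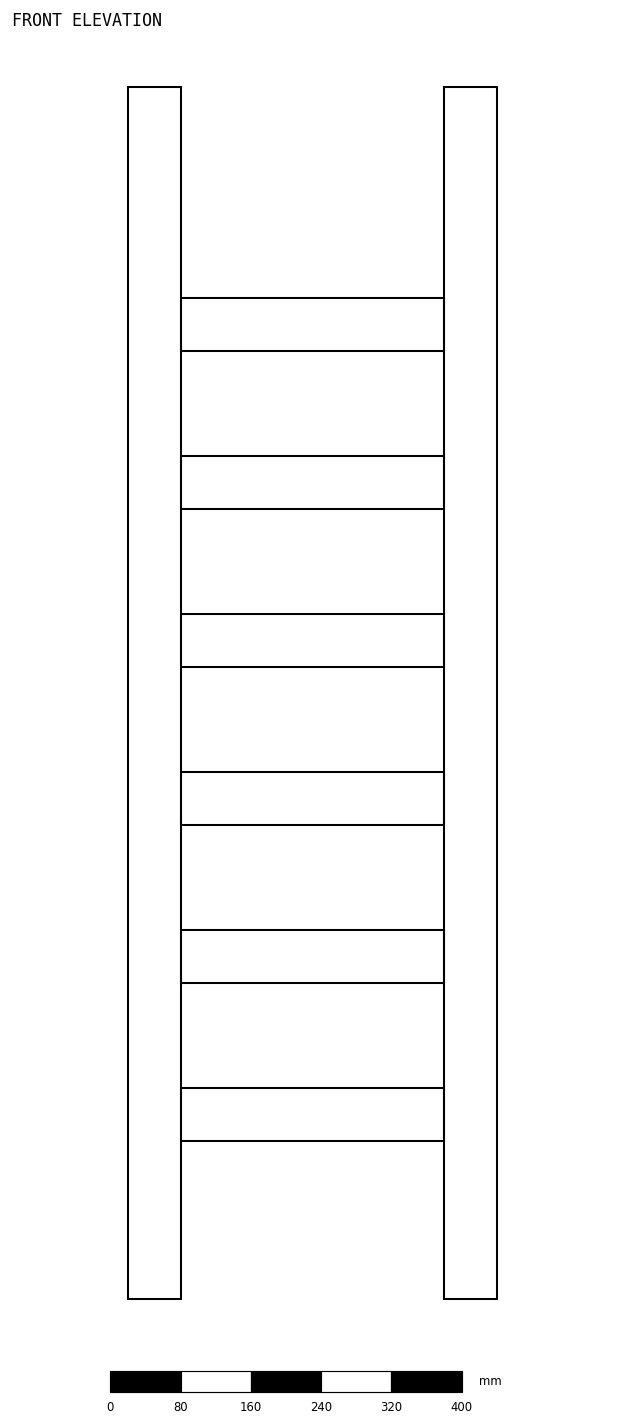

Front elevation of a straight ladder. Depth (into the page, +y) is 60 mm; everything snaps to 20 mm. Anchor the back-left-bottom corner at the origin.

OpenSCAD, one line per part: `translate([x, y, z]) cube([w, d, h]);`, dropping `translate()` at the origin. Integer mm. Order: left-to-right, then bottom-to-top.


cube([60, 60, 1380]);
translate([60, 0, 180]) cube([300, 60, 60]);
translate([60, 0, 360]) cube([300, 60, 60]);
translate([60, 0, 540]) cube([300, 60, 60]);
translate([60, 0, 720]) cube([300, 60, 60]);
translate([60, 0, 900]) cube([300, 60, 60]);
translate([60, 0, 1080]) cube([300, 60, 60]);
translate([360, 0, 0]) cube([60, 60, 1380]);
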